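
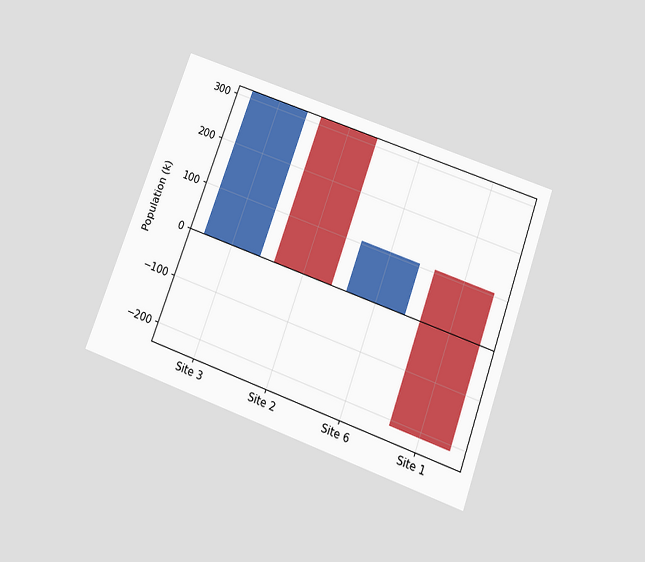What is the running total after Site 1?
-212k

The chart is tilted about 20° clockwise and viewed slightly from below. After Site 1 the running total reaches -212k.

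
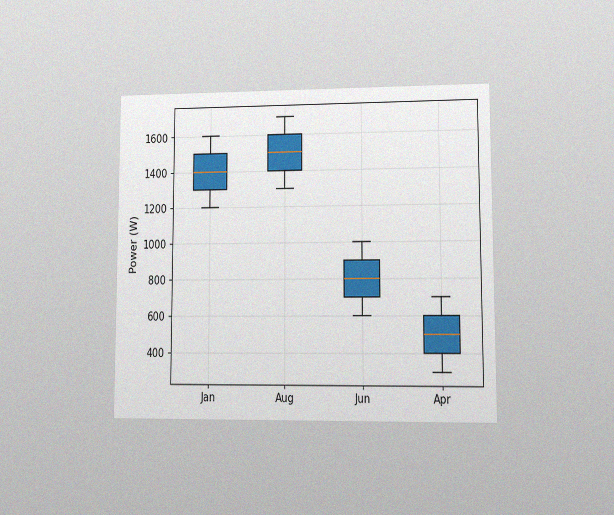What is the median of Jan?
1400W

The chart is viewed at a slight angle, with some photo noise. The median line in the Jan box sits at 1400W.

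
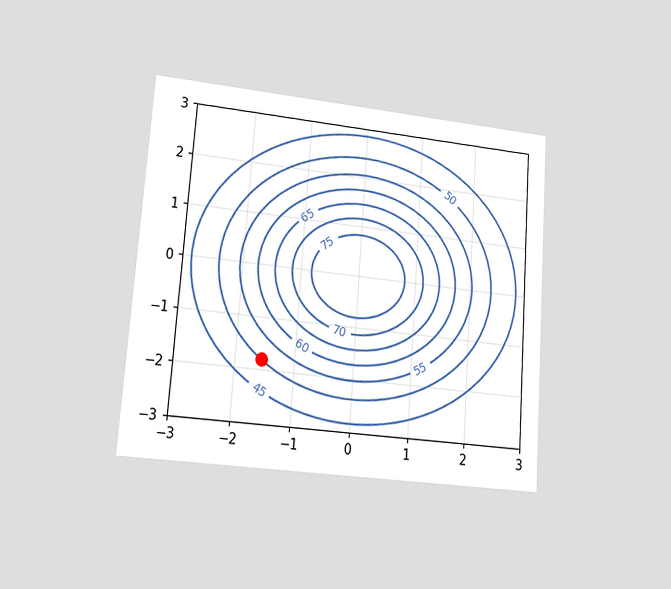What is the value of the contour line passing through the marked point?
The chart is tilted about 4° clockwise and viewed at a slight angle. The marked point sits on the contour labelled 50.

50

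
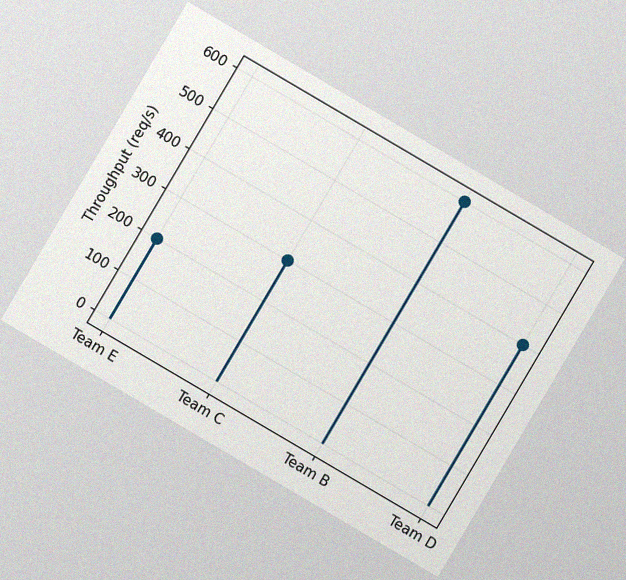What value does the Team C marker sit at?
The chart is tilted about 30° clockwise, with some photo noise. The Team C marker sits at 300req/s.

300req/s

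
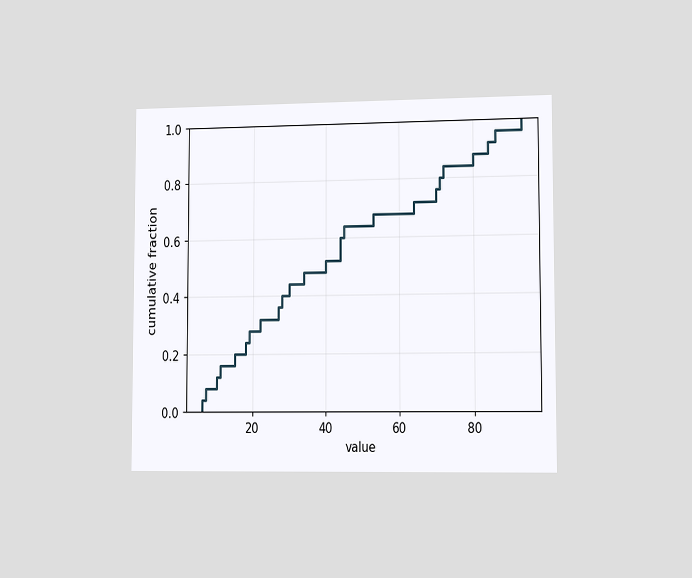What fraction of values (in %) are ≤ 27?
The chart is viewed slightly from the right. At x=27 the ECDF step is at 36%.

36%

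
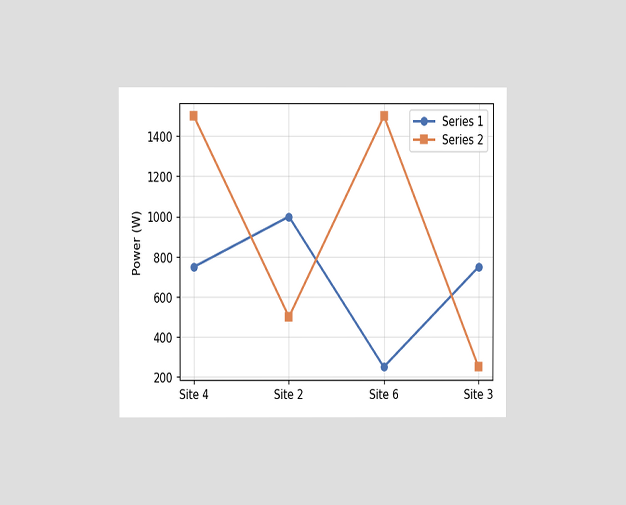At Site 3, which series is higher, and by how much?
Series 1, by 500W

The chart is viewed at a slight angle. At Site 3, Series 1 sits above the other line by 500W.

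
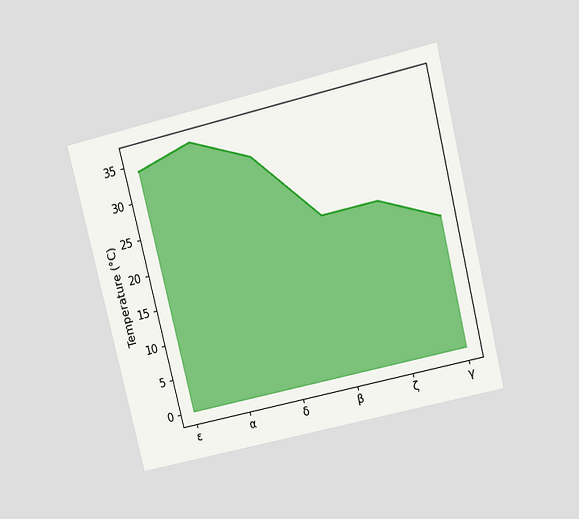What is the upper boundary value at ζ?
22°C

The chart is tilted about 14° counter-clockwise and viewed at a slight angle. At ζ the upper boundary is at 22°C.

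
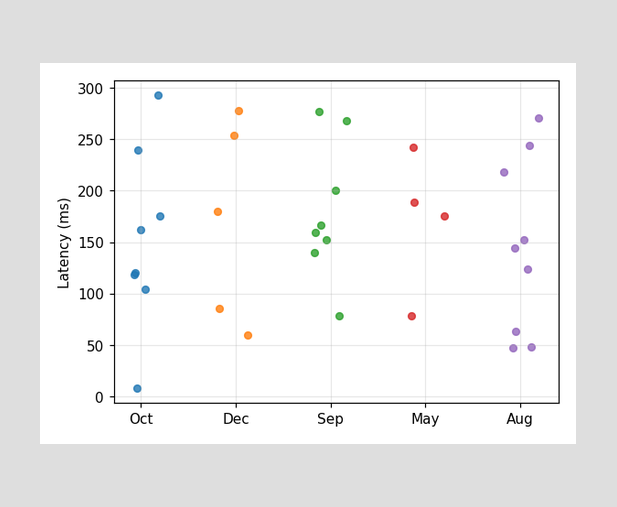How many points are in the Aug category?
Counting the markers in the Aug column gives 9.

9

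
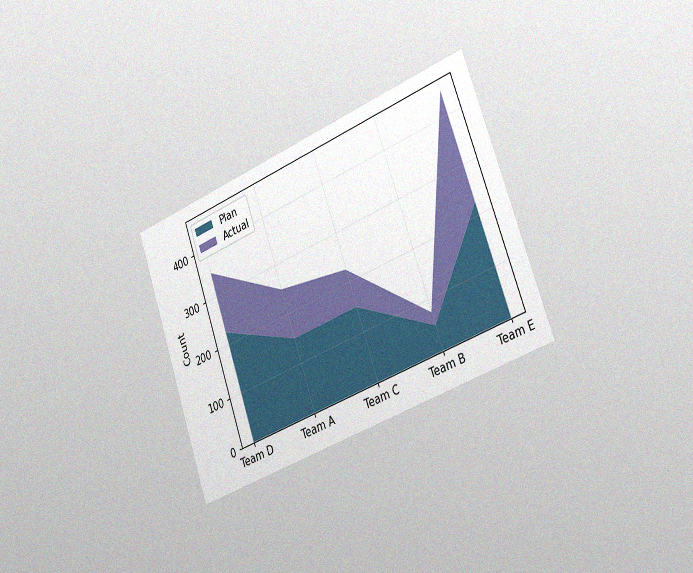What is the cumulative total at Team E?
The chart is tilted about 20° counter-clockwise and viewed slightly from the right, with some photo noise. The stacked total at Team E reaches 450.

450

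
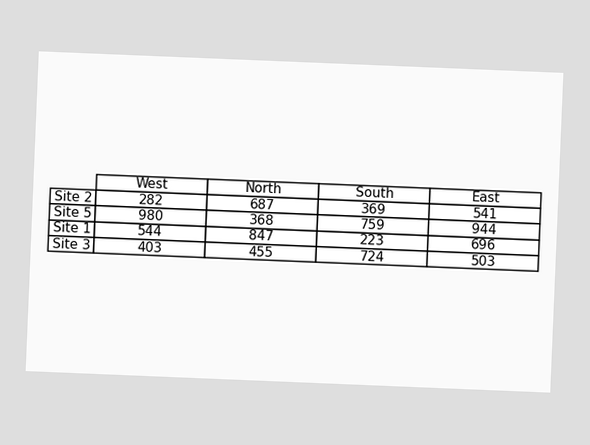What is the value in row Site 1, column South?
The chart is tilted about 2° clockwise. The (Site 1, South) cell reads 223.

223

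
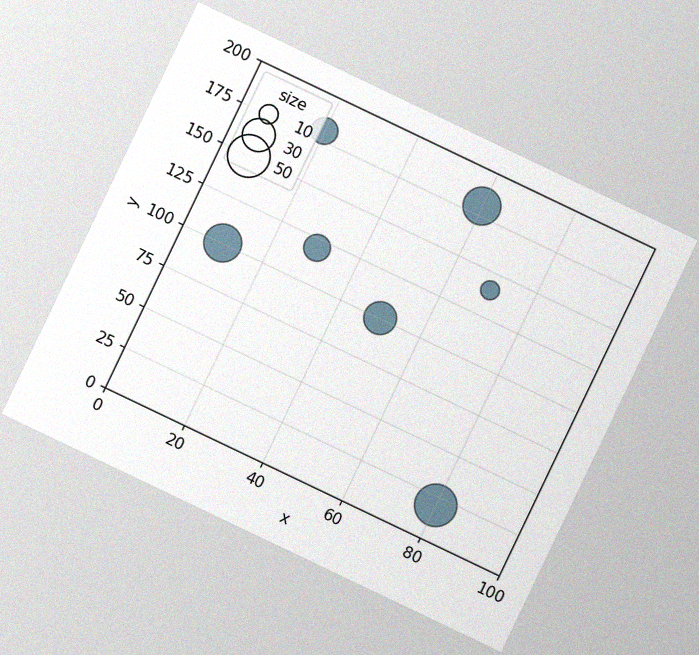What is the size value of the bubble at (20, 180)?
The chart is tilted about 26° clockwise, with some photo noise. Matching the bubble at (20, 180) against the size legend gives 20.

20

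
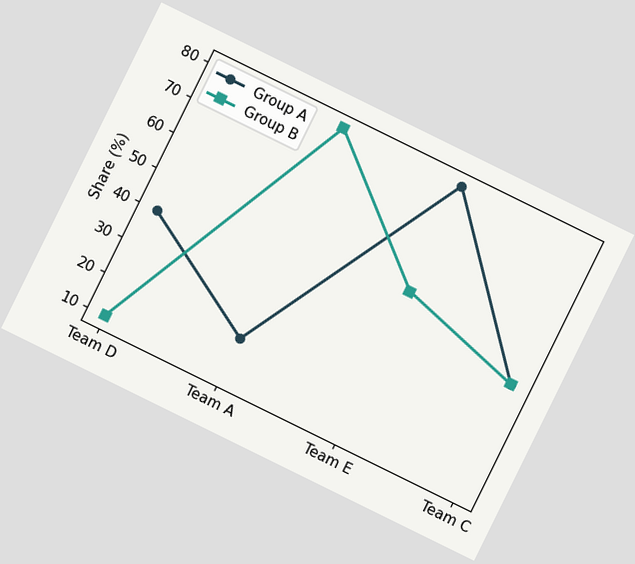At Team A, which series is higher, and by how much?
Group B, by 60%

The chart is tilted about 26° clockwise. At Team A, Group B sits above the other line by 60%.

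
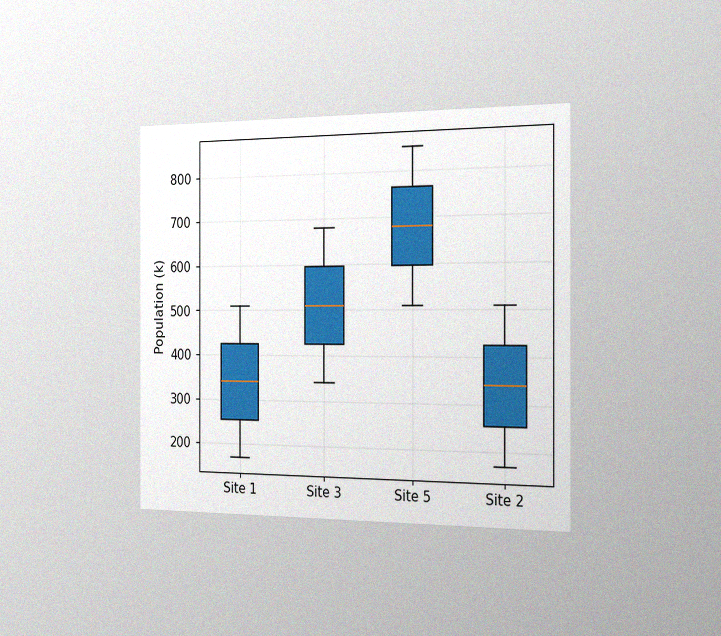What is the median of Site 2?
The chart is viewed slightly from the right, with some photo noise. The median line in the Site 2 box sits at 340k.

340k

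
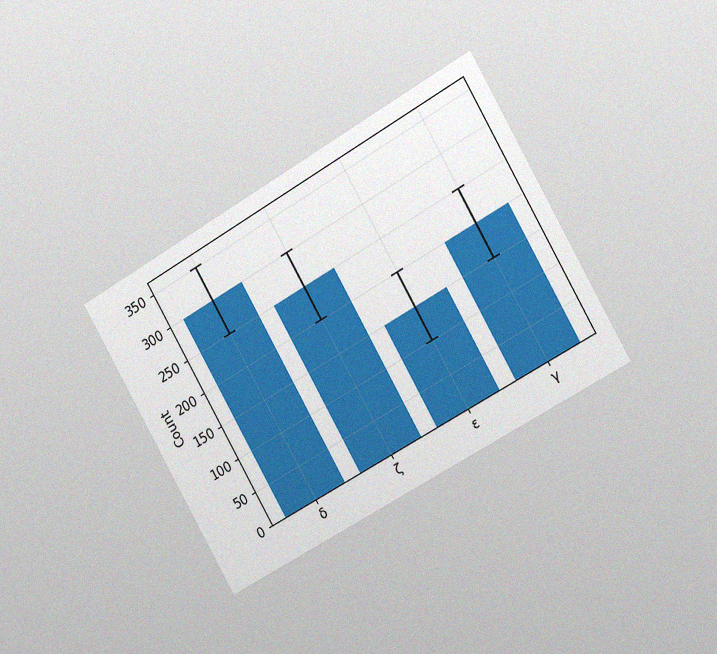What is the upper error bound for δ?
The chart is tilted about 30° counter-clockwise and viewed slightly from the right, with some photo noise. The δ bar's upper whisker reaches 350.

350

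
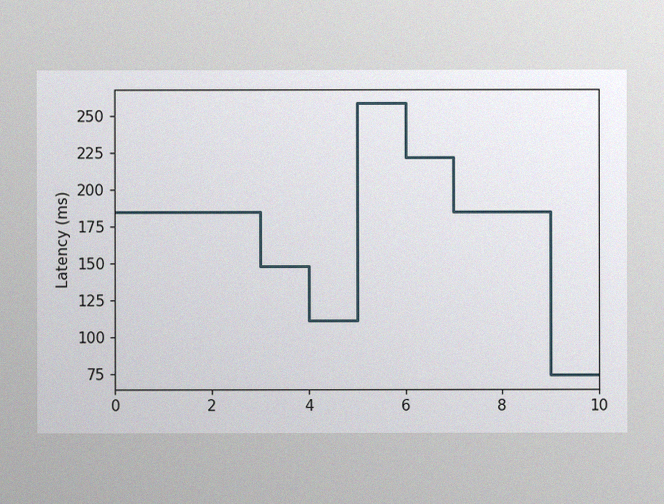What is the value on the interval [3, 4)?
148ms

The image has some photo noise and uneven lighting. On [3, 4) the step sits at 148ms.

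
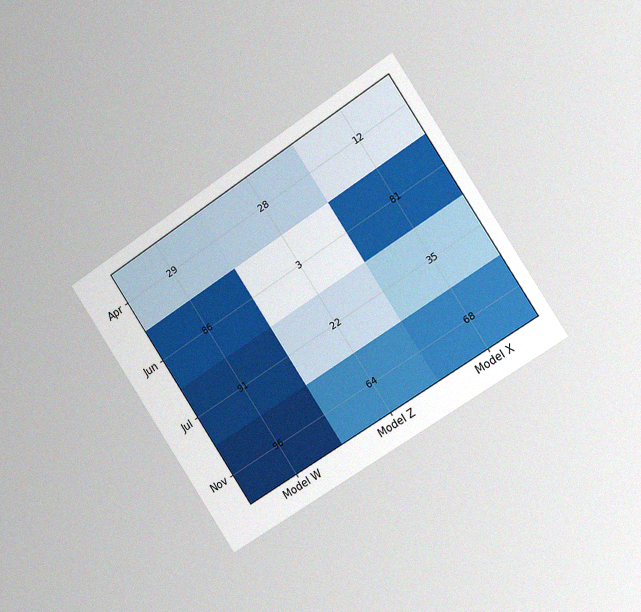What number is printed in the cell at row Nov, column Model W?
96

The chart is tilted about 34° counter-clockwise and viewed slightly from the right, with some photo noise. The (Nov, Model W) cell reads 96.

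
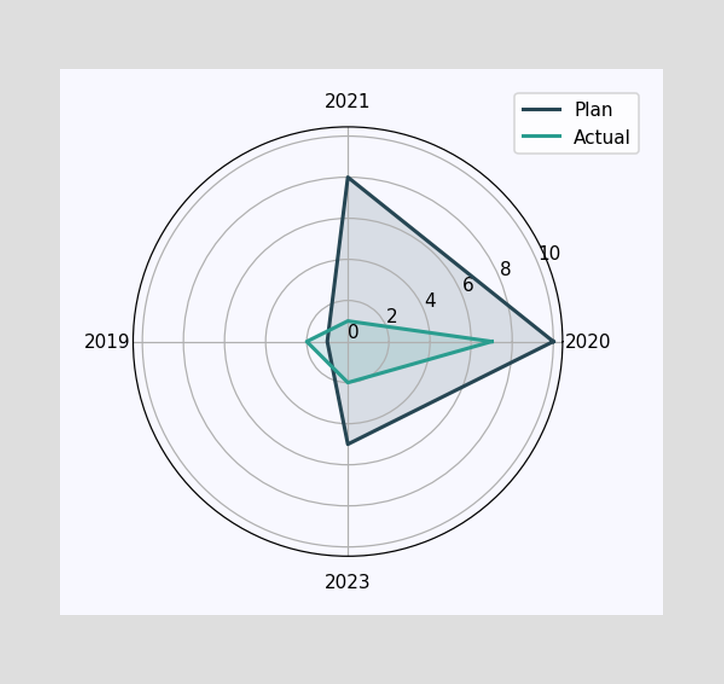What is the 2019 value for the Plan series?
1

On the 2019 axis, Plan reaches 1.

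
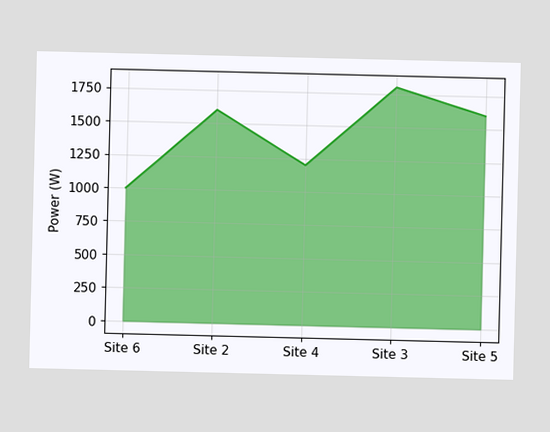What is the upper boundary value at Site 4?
At Site 4 the upper boundary is at 1200W.

1200W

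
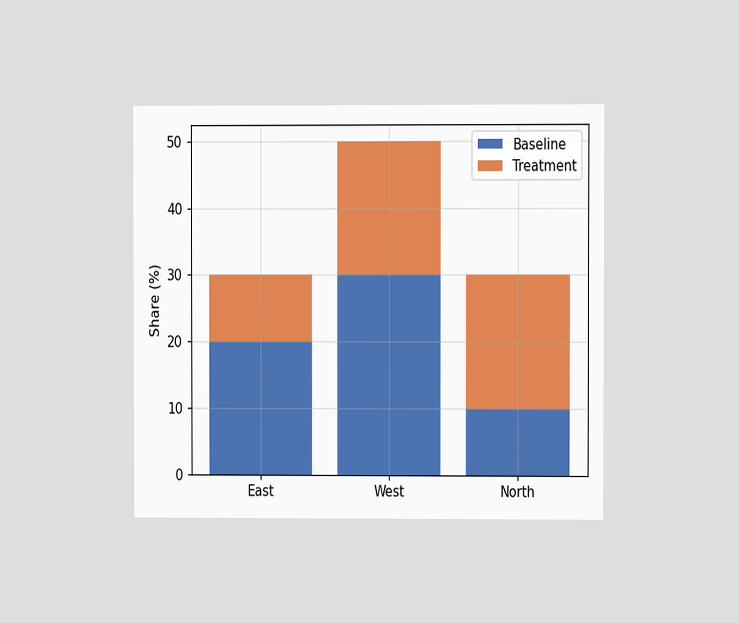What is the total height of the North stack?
The chart is viewed at a slight angle. The North stack's top reaches 30% on the y-axis.

30%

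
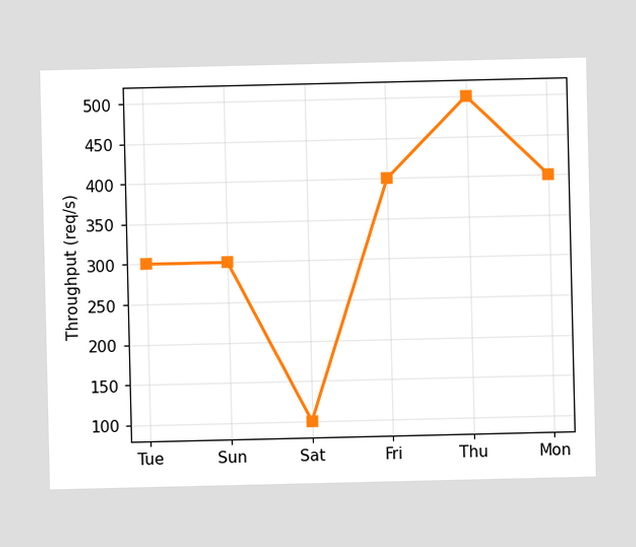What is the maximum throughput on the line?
500req/s

The highest point is at Thu, and reading across to the y-axis gives 500req/s.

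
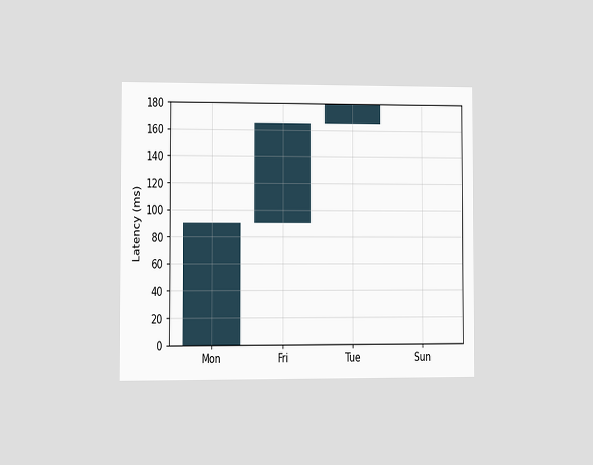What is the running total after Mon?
90ms

The chart is viewed at a slight angle. After Mon the running total reaches 90ms.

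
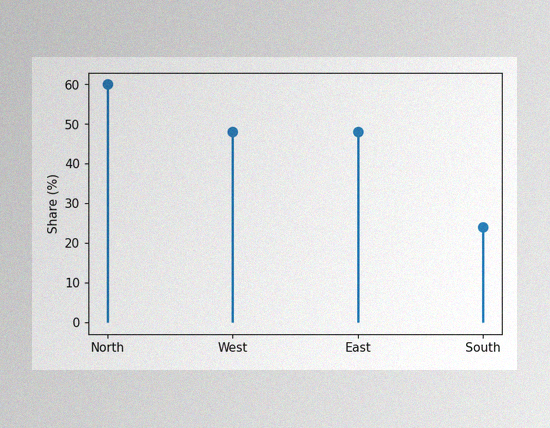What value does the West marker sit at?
The image has some photo noise and uneven lighting. The West marker sits at 48%.

48%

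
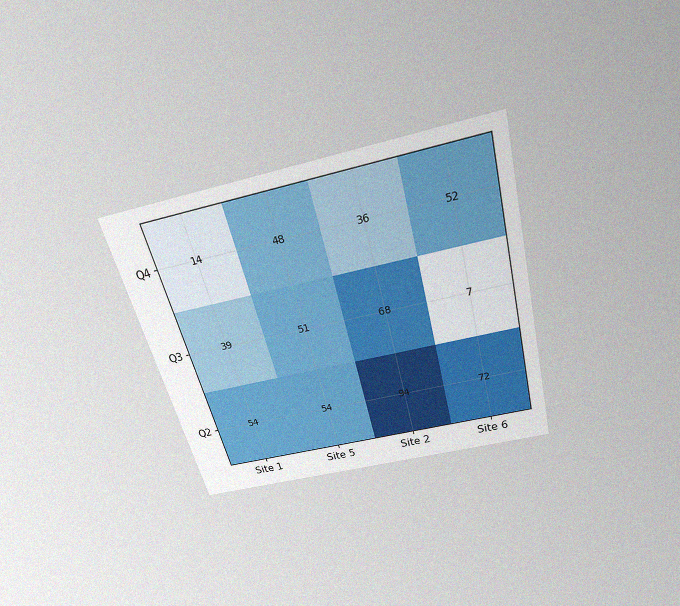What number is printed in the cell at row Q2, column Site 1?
The chart is tilted about 15° counter-clockwise and viewed slightly from above, with some photo noise. The (Q2, Site 1) cell reads 54.

54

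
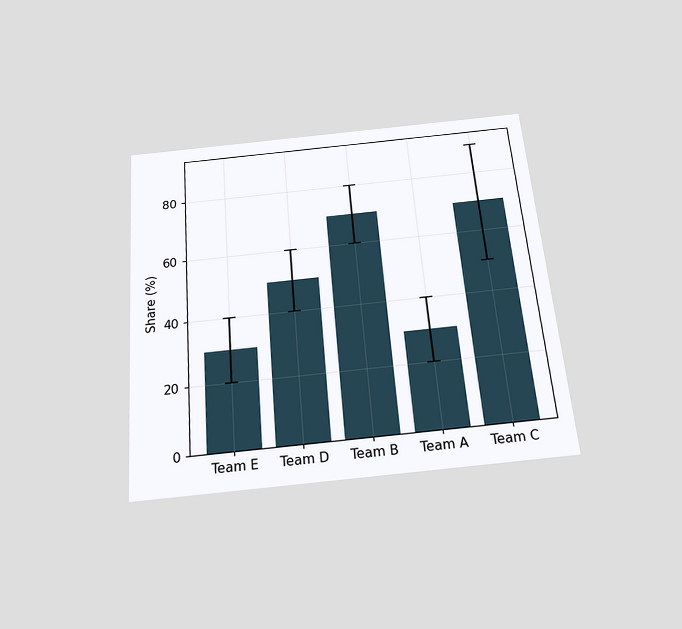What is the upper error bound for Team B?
The chart is tilted about 5° counter-clockwise and viewed slightly from below. The Team B bar's upper whisker reaches 80%.

80%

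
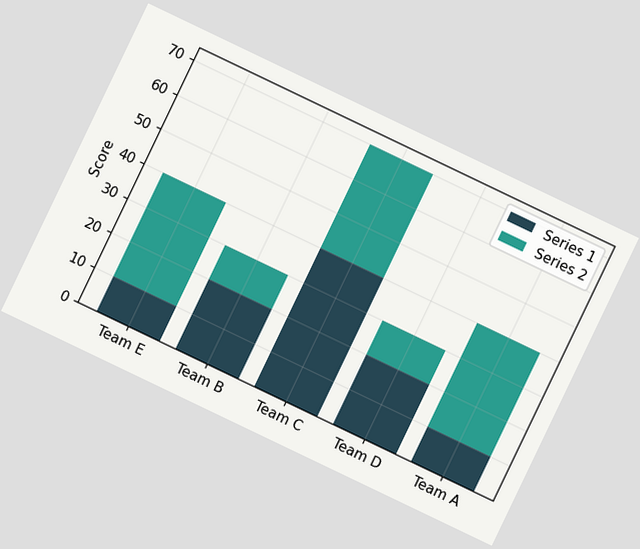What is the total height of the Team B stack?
30

The chart is tilted about 26° clockwise. The Team B stack's top reaches 30 on the y-axis.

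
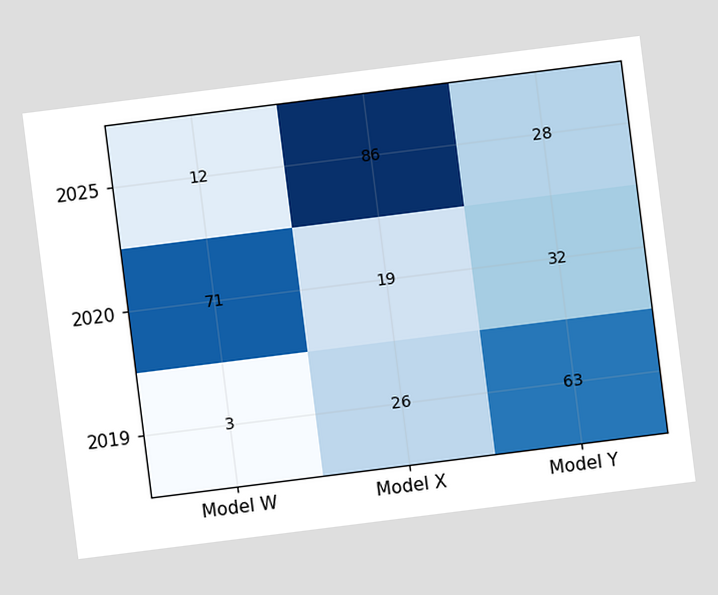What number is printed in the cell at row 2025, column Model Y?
28

The chart is tilted about 7° counter-clockwise. The (2025, Model Y) cell reads 28.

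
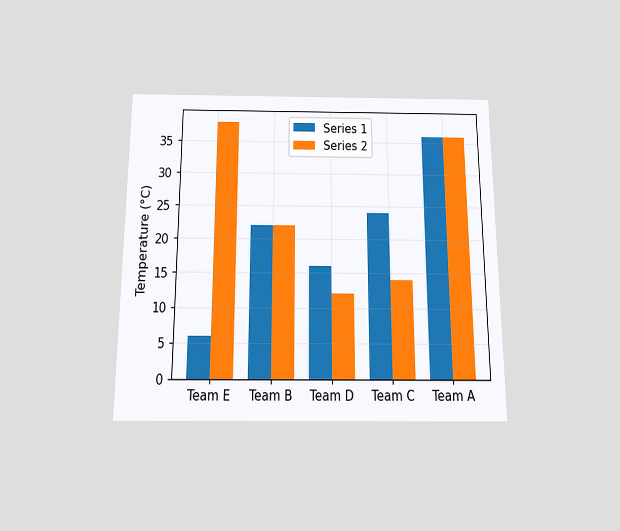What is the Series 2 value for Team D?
The chart is viewed slightly from below. The Series 2 bar at Team D reaches 12°C on the y-axis.

12°C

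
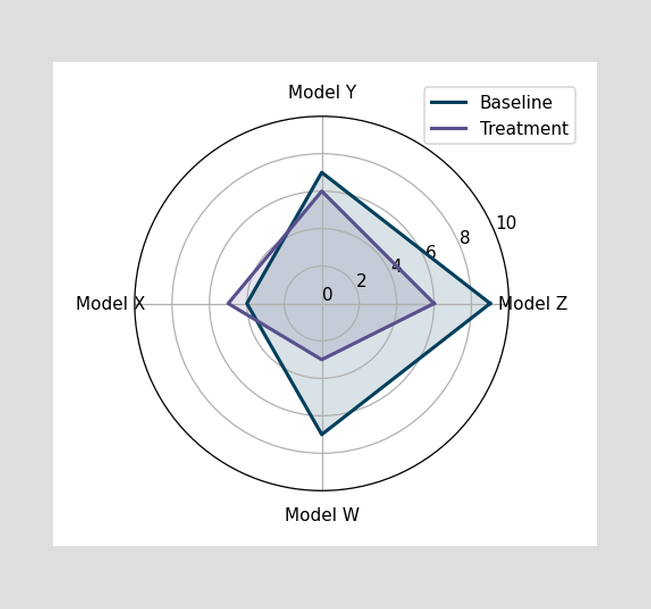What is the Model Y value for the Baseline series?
7

On the Model Y axis, Baseline reaches 7.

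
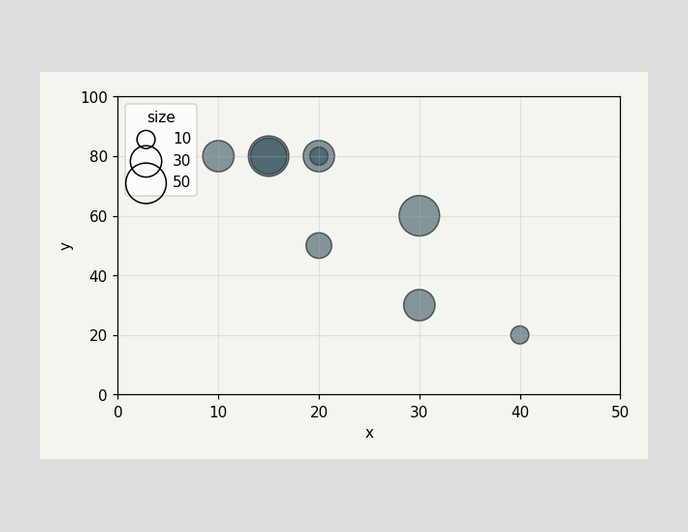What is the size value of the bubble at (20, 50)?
Matching the bubble at (20, 50) against the size legend gives 20.

20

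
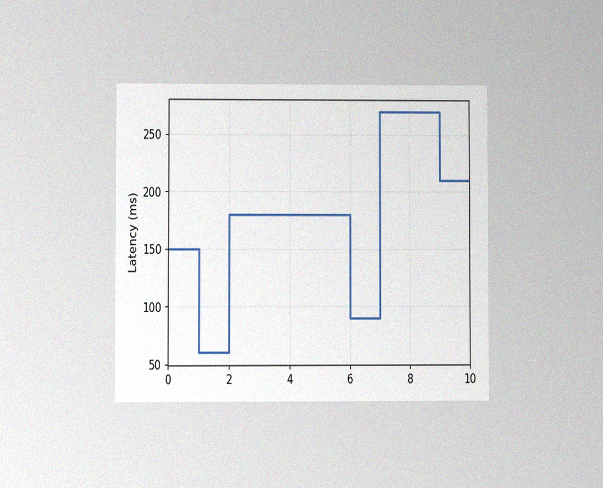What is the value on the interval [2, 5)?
The chart is viewed at a slight angle, with some photo noise. On [2, 5) the step sits at 180ms.

180ms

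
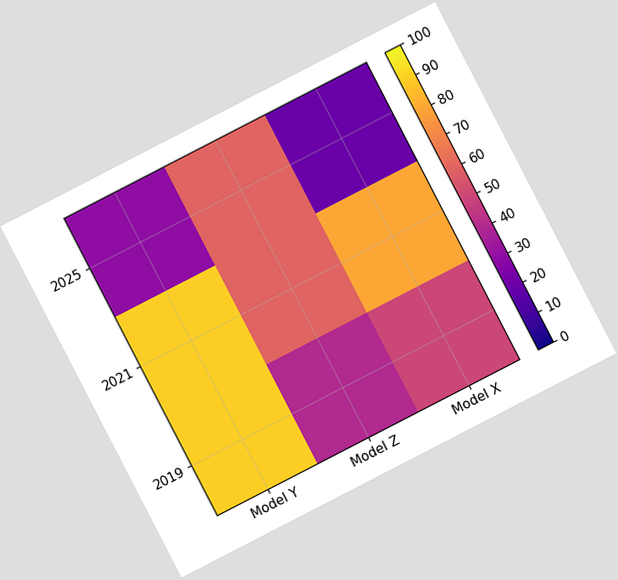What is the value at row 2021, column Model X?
The chart is tilted about 27° counter-clockwise. Matching cell (2021, Model X) against the colorbar gives 80.

80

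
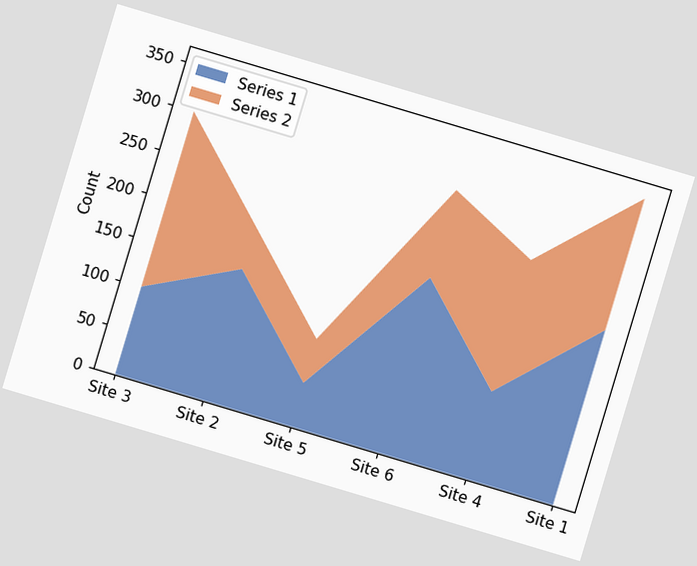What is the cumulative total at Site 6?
300

The chart is tilted about 17° clockwise. The stacked total at Site 6 reaches 300.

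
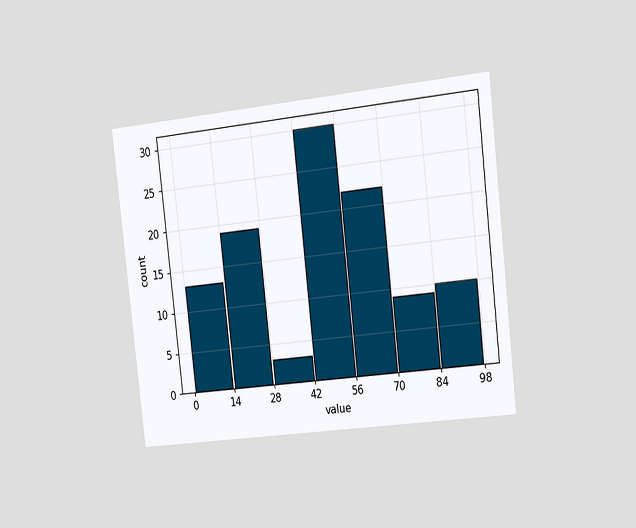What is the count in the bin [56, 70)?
The chart is tilted about 6° counter-clockwise and viewed slightly from the right. The [56, 70) bin has height 22.

22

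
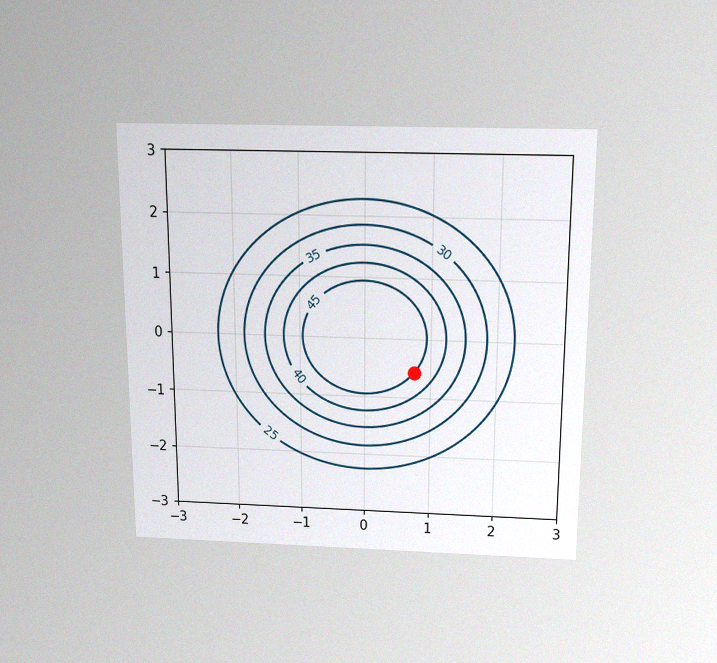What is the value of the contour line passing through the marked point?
The chart is viewed slightly from above, with some photo noise. The marked point sits on the contour labelled 45.

45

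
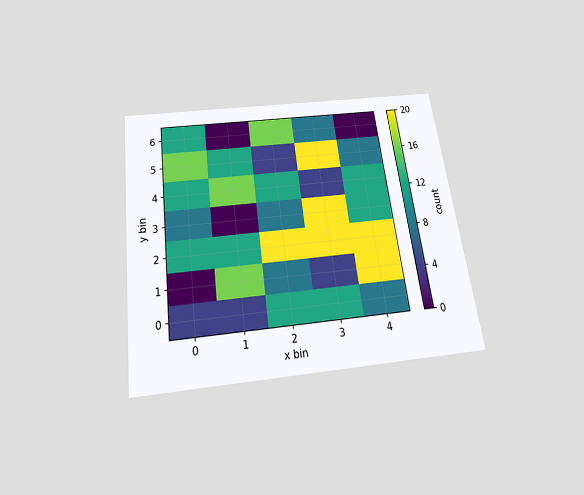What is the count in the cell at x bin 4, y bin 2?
20

The chart is tilted about 8° counter-clockwise and viewed slightly from below. Matching the cell (4, 2) against the colorbar gives 20.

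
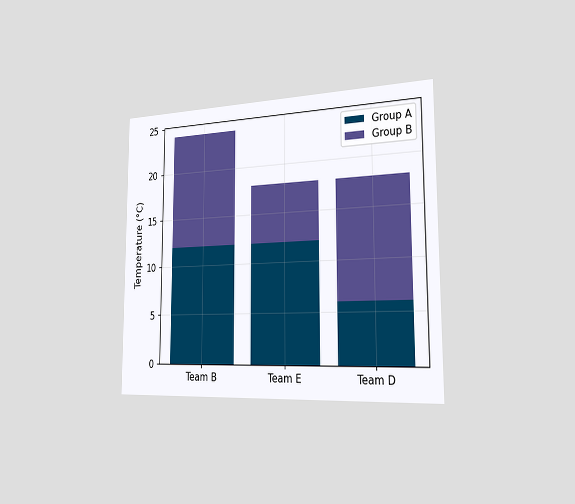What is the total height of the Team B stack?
24°C

The chart is viewed slightly from the right. The Team B stack's top reaches 24°C on the y-axis.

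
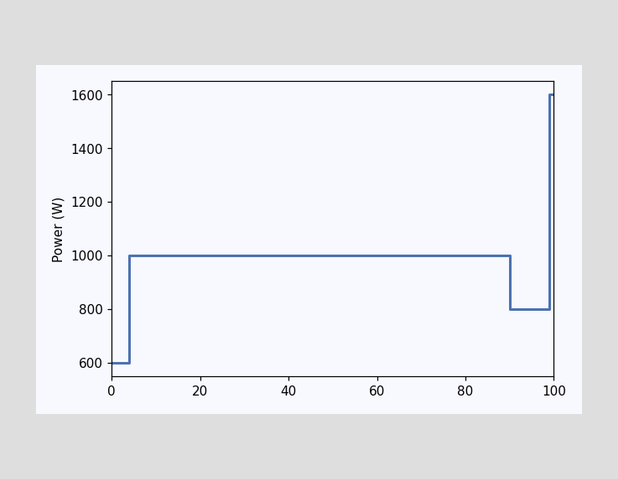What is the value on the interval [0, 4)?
600W

On [0, 4) the step sits at 600W.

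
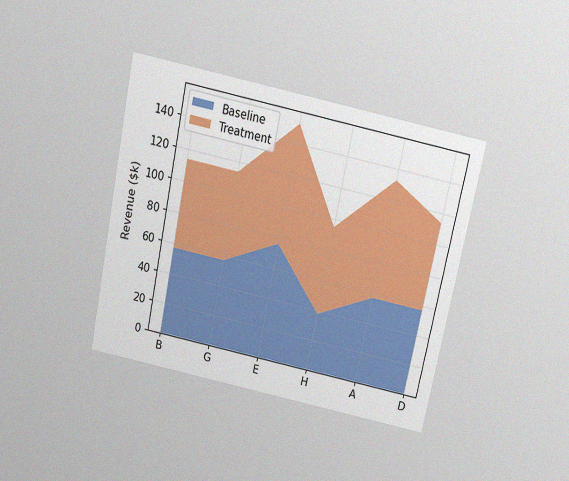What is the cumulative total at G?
$114k

The chart is tilted about 12° clockwise and viewed slightly from above, with some photo noise. The stacked total at G reaches $114k.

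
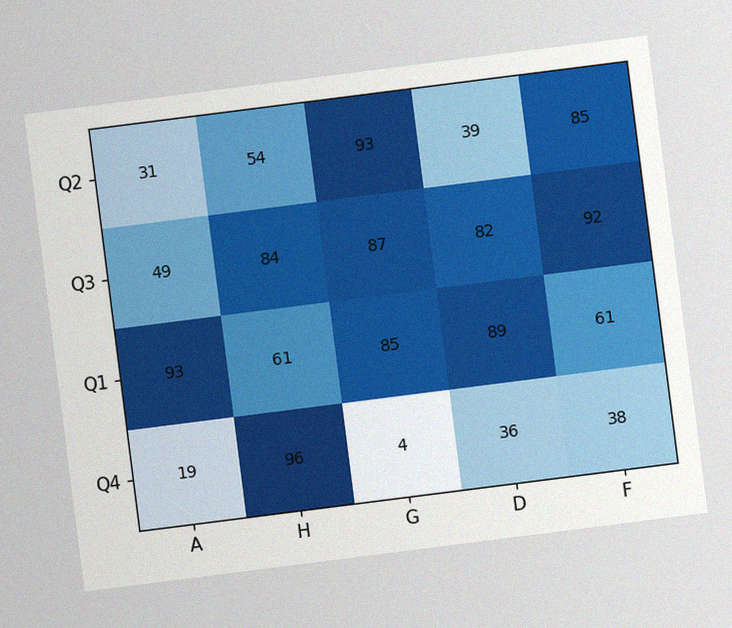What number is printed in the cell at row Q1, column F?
The chart is tilted about 7° counter-clockwise, with some photo noise. The (Q1, F) cell reads 61.

61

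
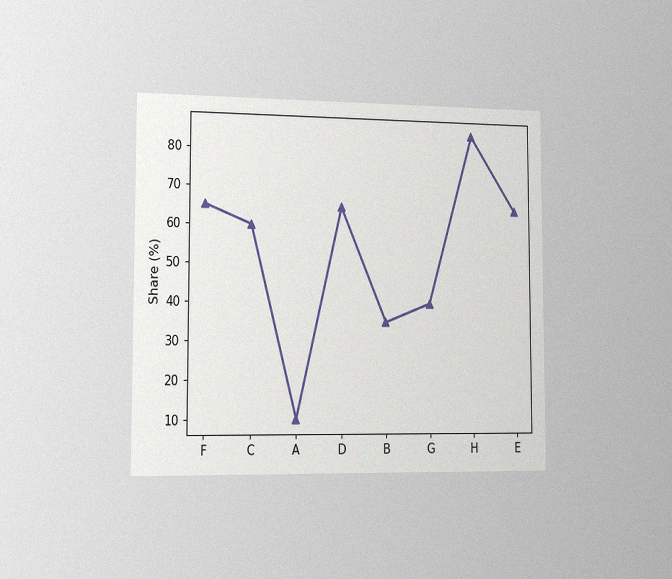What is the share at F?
The chart is viewed slightly from the left, with some photo noise. At F, the line is at 65%.

65%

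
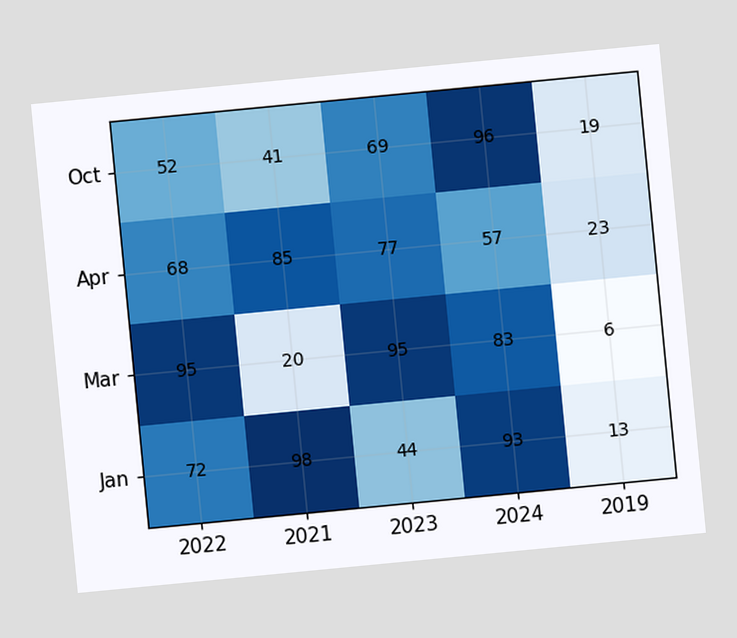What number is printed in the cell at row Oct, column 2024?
96

The chart is tilted about 5° counter-clockwise. The (Oct, 2024) cell reads 96.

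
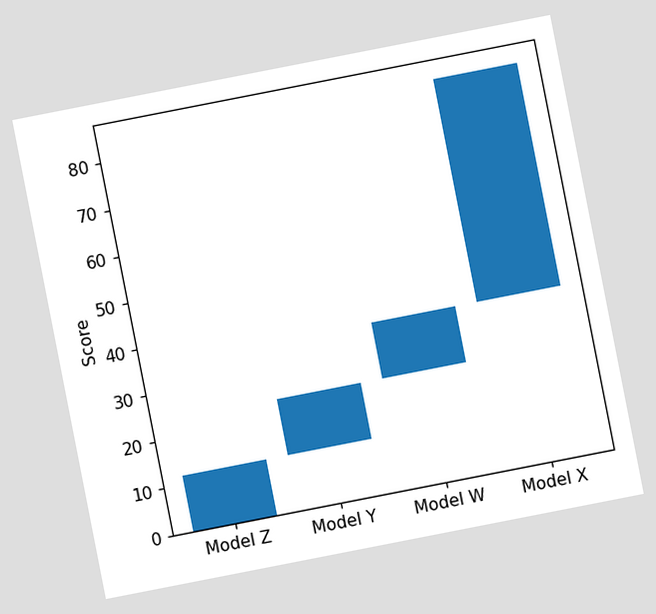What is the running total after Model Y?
24

The chart is tilted about 11° counter-clockwise. After Model Y the running total reaches 24.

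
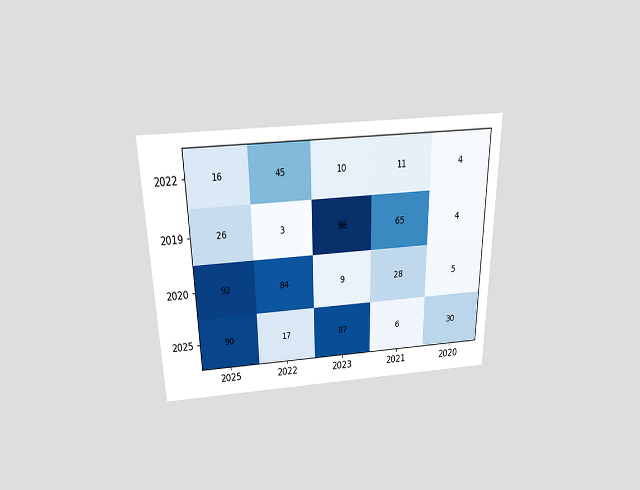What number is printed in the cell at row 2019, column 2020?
The chart is viewed slightly from above. The (2019, 2020) cell reads 4.

4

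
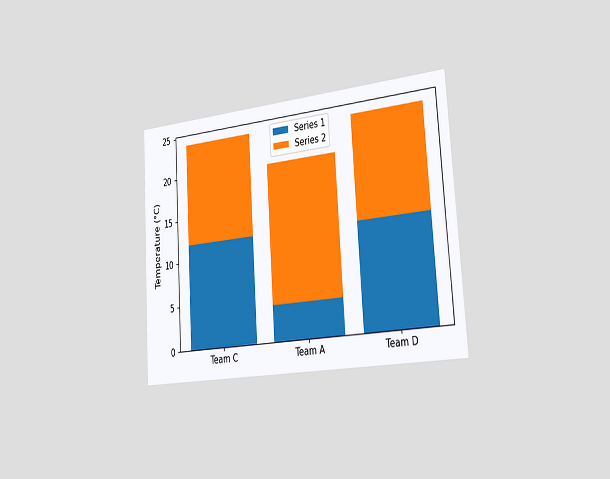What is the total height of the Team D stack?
The chart is tilted about 4° counter-clockwise and viewed slightly from the right. The Team D stack's top reaches 24°C on the y-axis.

24°C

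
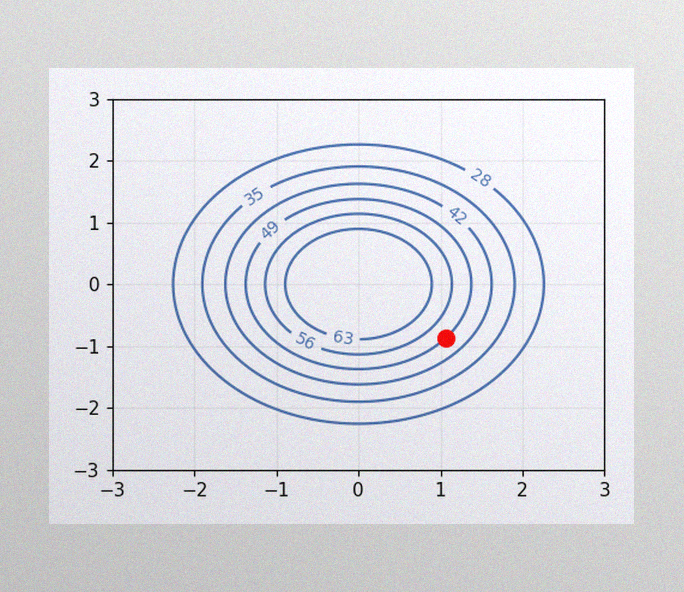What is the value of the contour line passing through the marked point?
The image has some photo noise and uneven lighting. The marked point sits on the contour labelled 49.

49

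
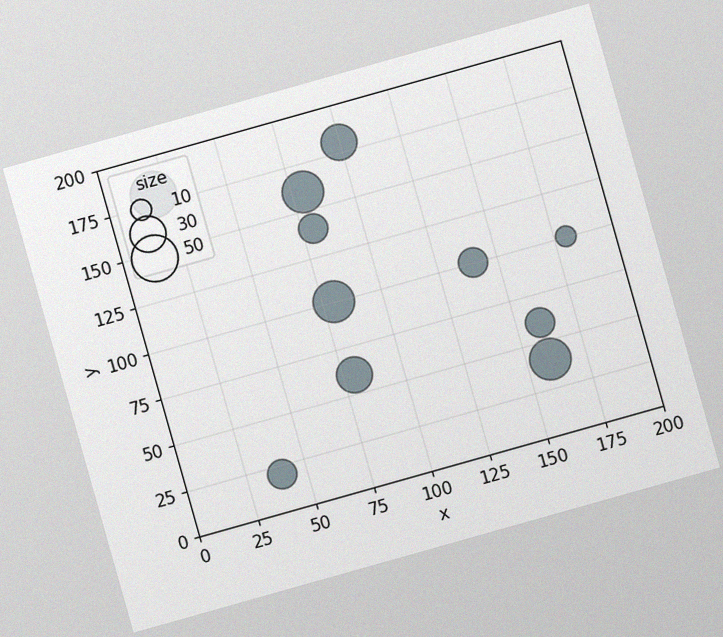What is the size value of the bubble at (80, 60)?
30

The chart is tilted about 16° counter-clockwise, with some photo noise. Matching the bubble at (80, 60) against the size legend gives 30.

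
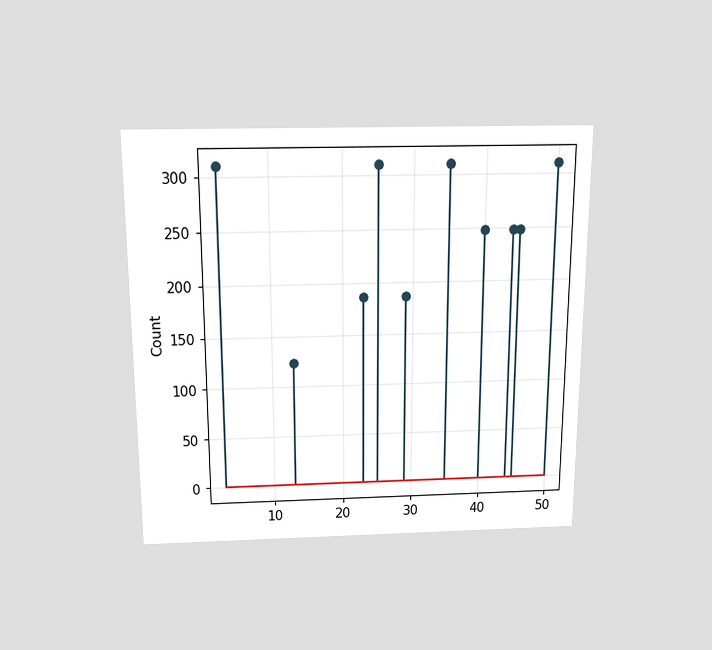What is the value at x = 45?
248

The chart is viewed slightly from above. The stem at x=45 reaches 248.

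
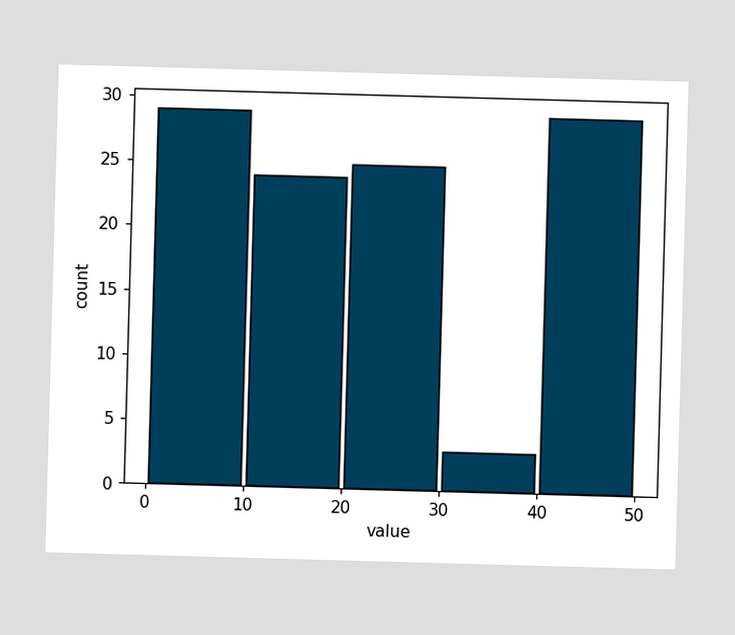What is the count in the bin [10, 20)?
The [10, 20) bin has height 24.

24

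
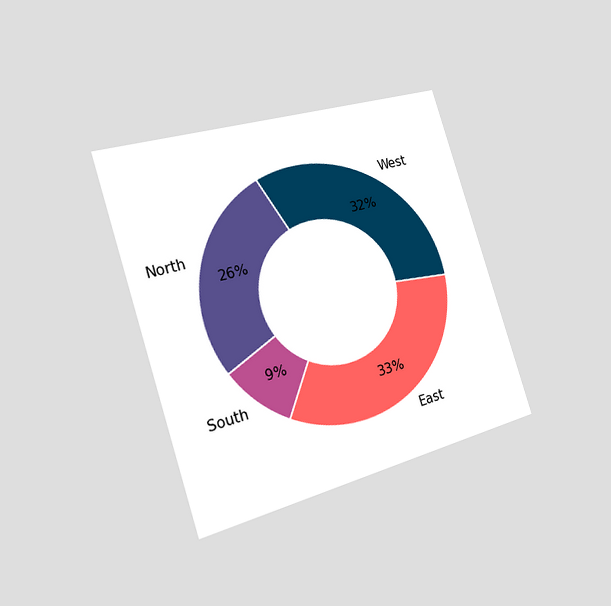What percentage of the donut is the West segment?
32%

The chart is tilted about 17° counter-clockwise and viewed slightly from the left. The West segment takes up 32% of the ring.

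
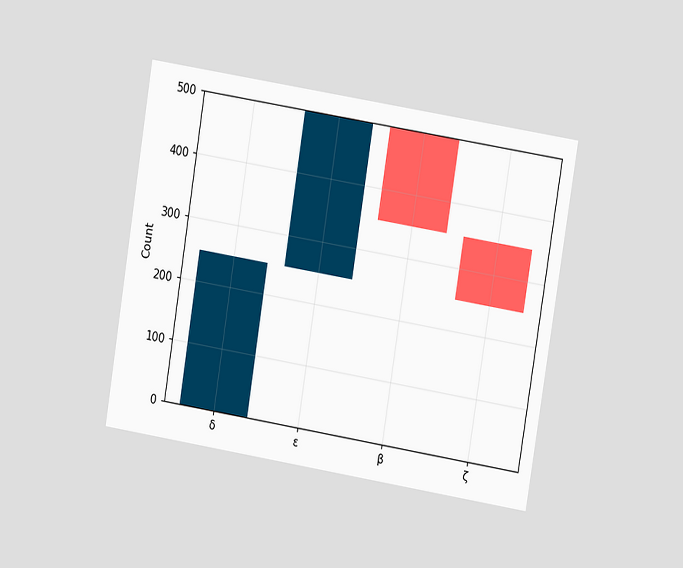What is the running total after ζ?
The chart is tilted about 9° clockwise and viewed at a slight angle. After ζ the running total reaches 250.

250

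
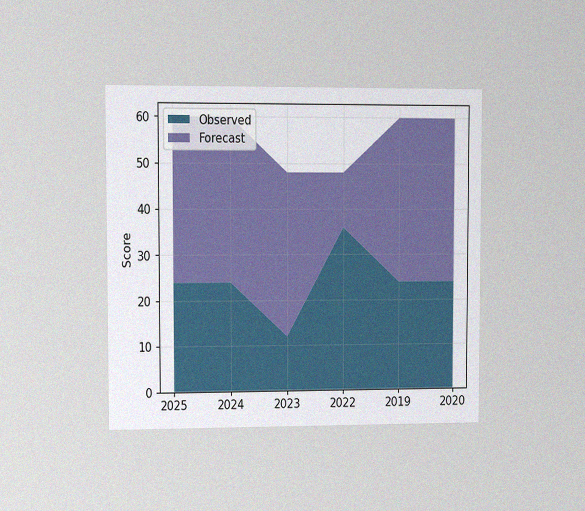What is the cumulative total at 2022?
The chart is viewed at a slight angle, with some photo noise. The stacked total at 2022 reaches 48.

48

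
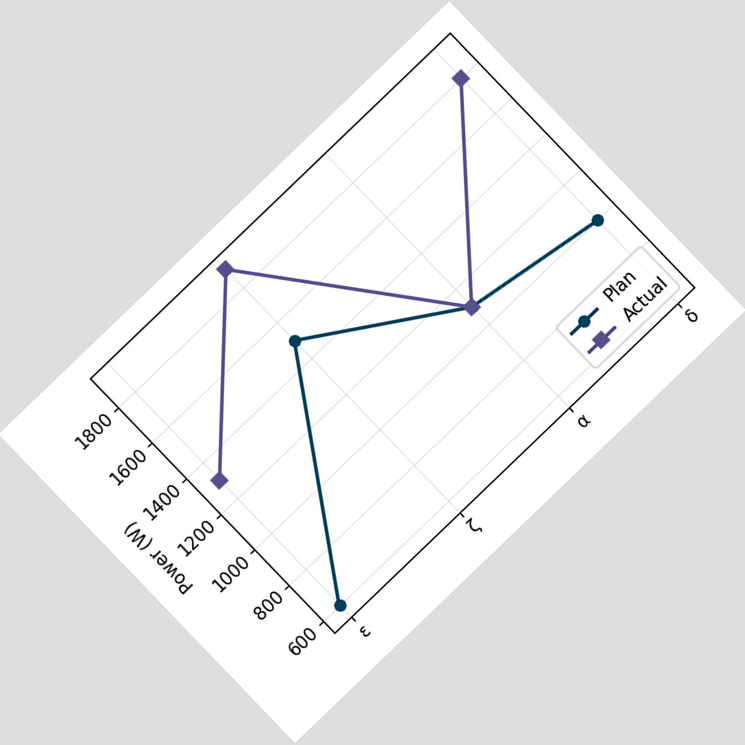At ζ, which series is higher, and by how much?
Actual, by 400W

The chart is tilted about 44° counter-clockwise. At ζ, Actual sits above the other line by 400W.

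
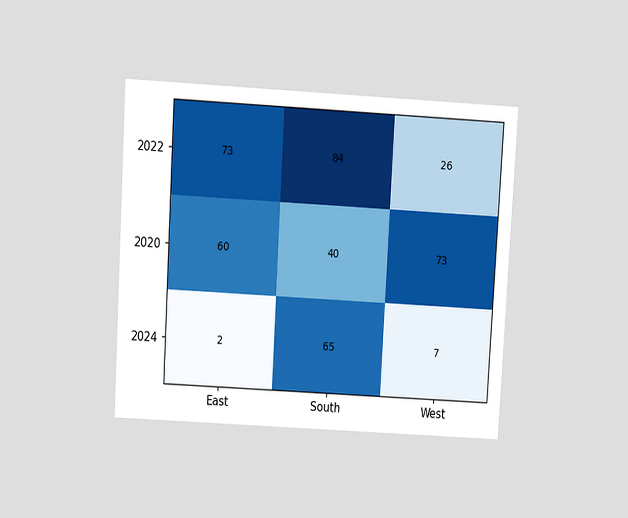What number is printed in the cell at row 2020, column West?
73

The chart is tilted about 3° clockwise and viewed slightly from above. The (2020, West) cell reads 73.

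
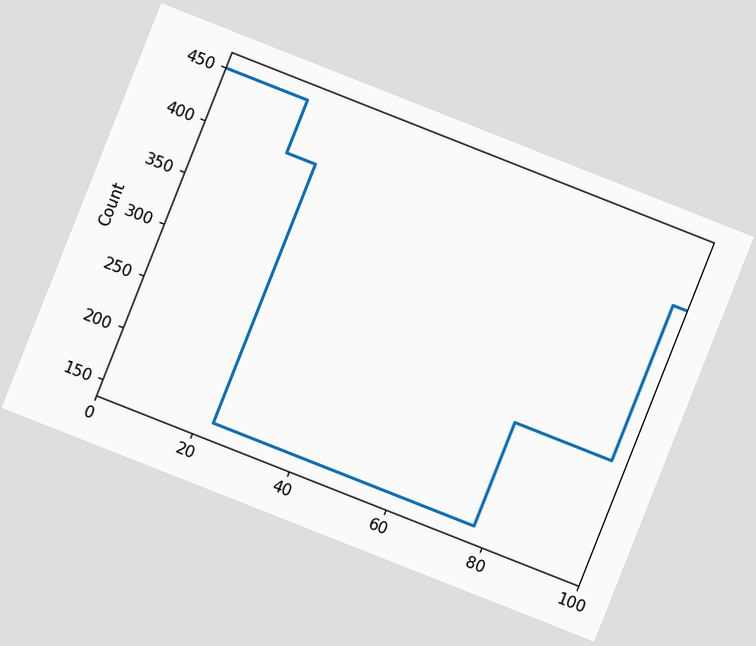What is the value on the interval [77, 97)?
250

The chart is tilted about 22° clockwise. On [77, 97) the step sits at 250.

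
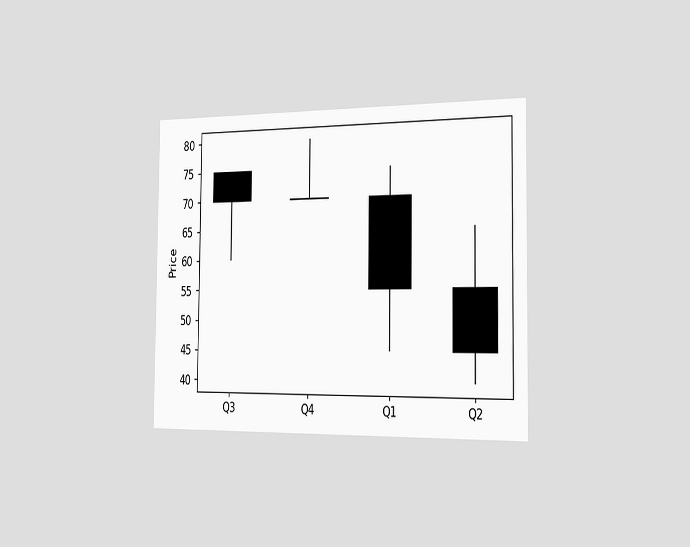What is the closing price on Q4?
70

The chart is viewed slightly from the right. The Q4 candle closes at 70.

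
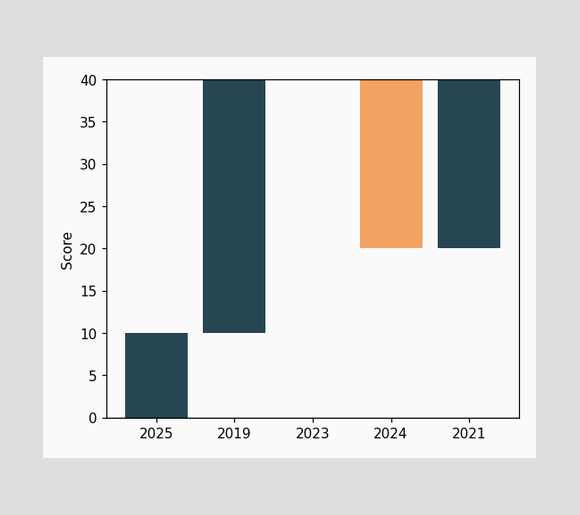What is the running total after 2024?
20

After 2024 the running total reaches 20.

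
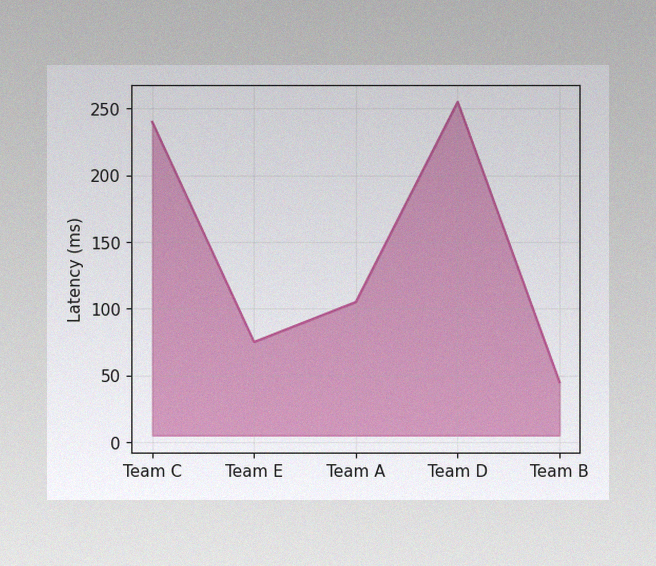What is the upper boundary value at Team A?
105ms

The image has some photo noise and uneven lighting. At Team A the upper boundary is at 105ms.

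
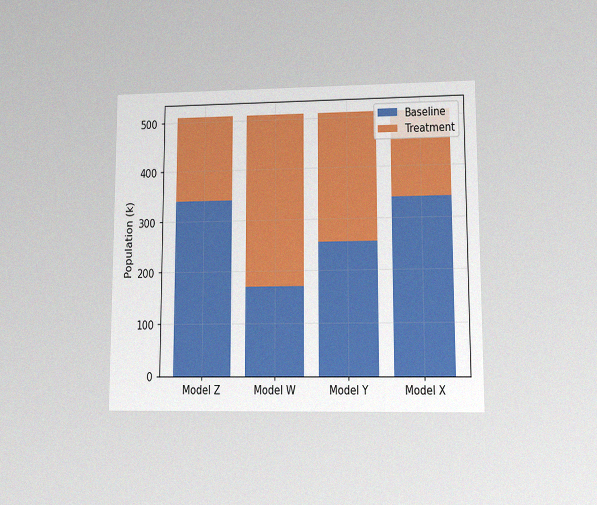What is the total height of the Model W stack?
The chart is viewed at a slight angle, with some photo noise. The Model W stack's top reaches 510k on the y-axis.

510k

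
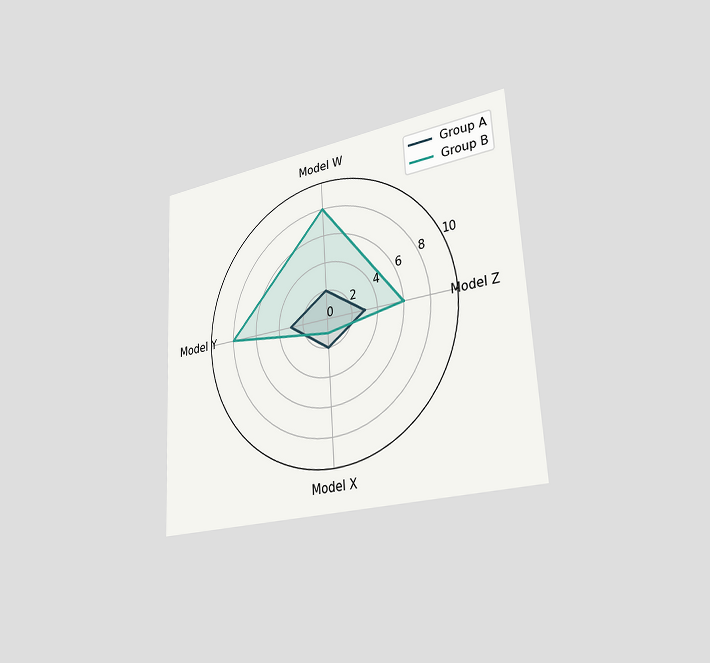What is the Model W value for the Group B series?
The chart is tilted about 3° counter-clockwise and viewed slightly from the right. On the Model W axis, Group B reaches 8.

8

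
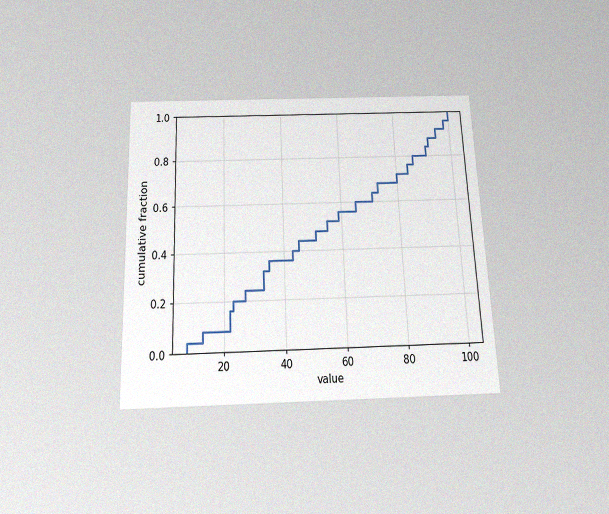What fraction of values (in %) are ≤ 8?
4%

The chart is tilted about 2° counter-clockwise and viewed slightly from below, with some photo noise. At x=8 the ECDF step is at 4%.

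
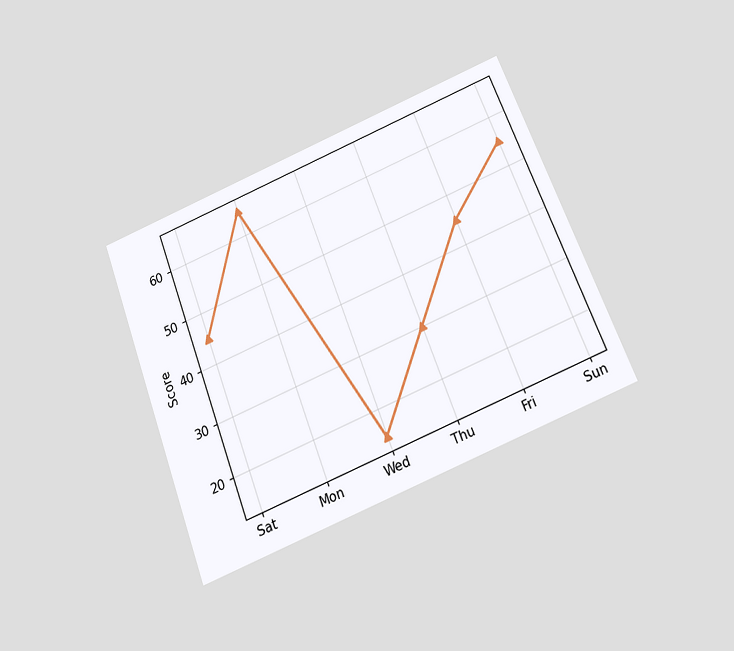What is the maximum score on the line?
The chart is tilted about 21° counter-clockwise and viewed slightly from below. The highest point is at Mon, and reading across to the y-axis gives 65.

65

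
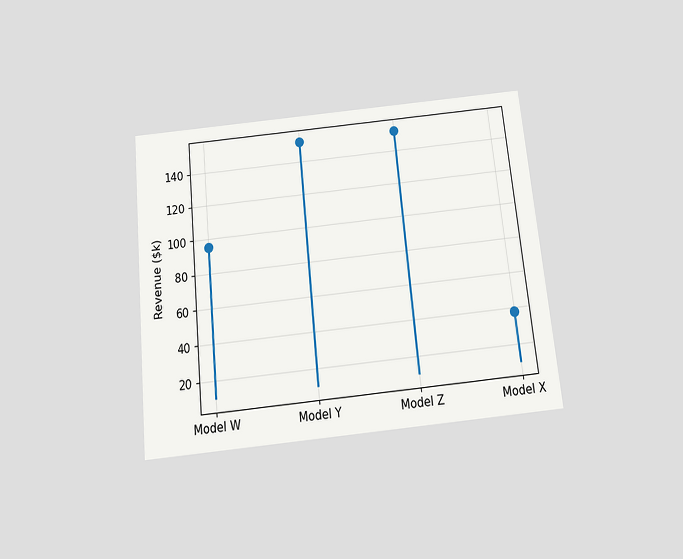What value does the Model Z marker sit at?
$152k

The chart is tilted about 6° counter-clockwise and viewed slightly from below. The Model Z marker sits at $152k.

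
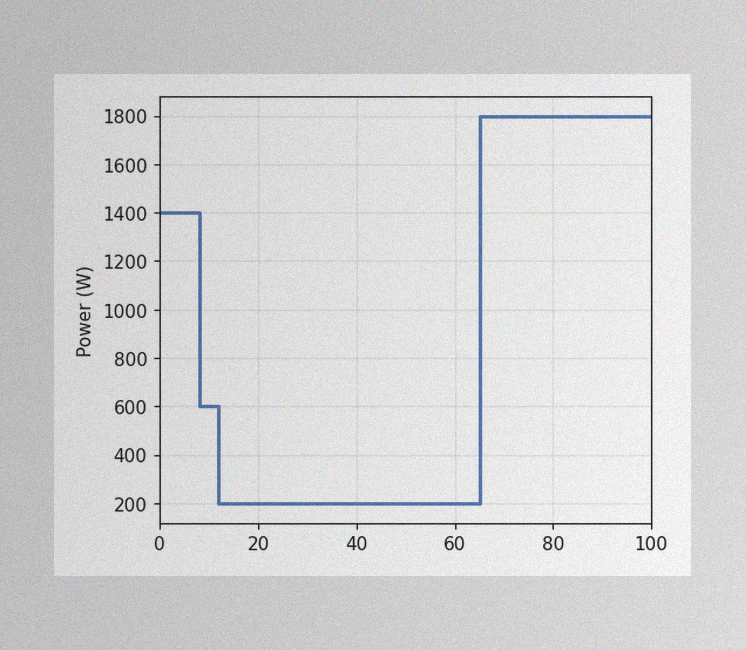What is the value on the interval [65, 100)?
1800W

The image has some photo noise and uneven lighting. On [65, 100) the step sits at 1800W.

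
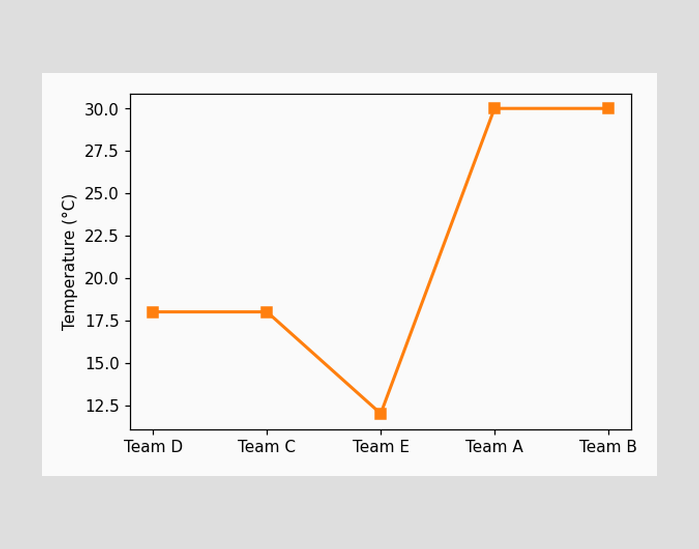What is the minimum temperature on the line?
12°C

The lowest point is at Team E, and reading across to the y-axis gives 12°C.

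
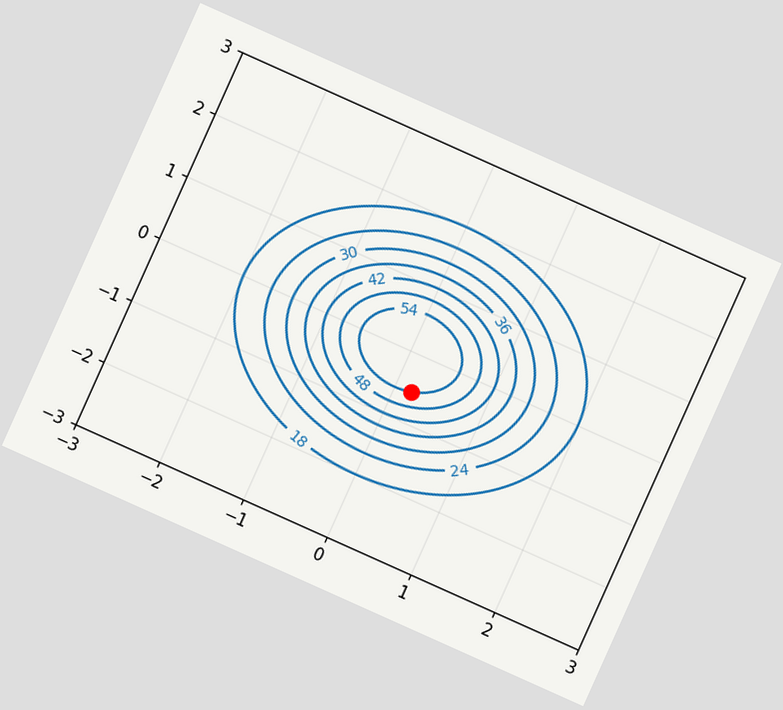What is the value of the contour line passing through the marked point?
54

The chart is tilted about 24° clockwise. The marked point sits on the contour labelled 54.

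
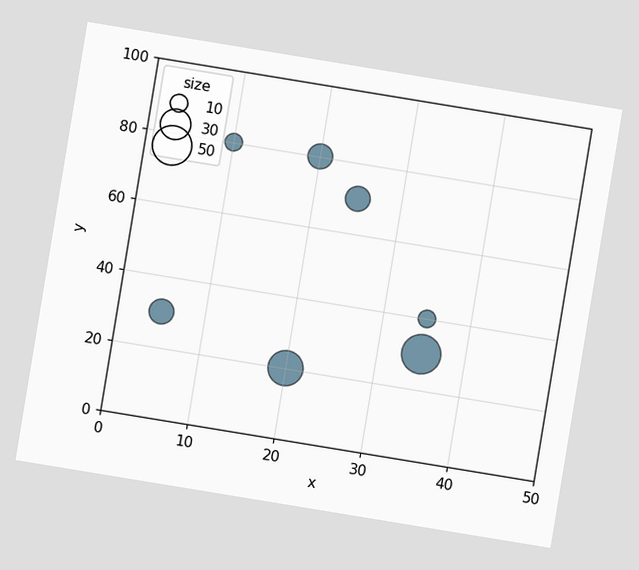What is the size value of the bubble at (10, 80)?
The chart is tilted about 9° clockwise. Matching the bubble at (10, 80) against the size legend gives 10.

10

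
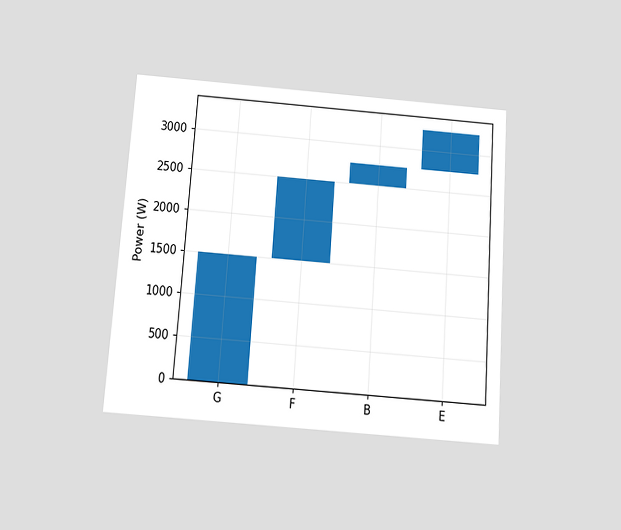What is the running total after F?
2500W

The chart is tilted about 4° clockwise and viewed slightly from below. After F the running total reaches 2500W.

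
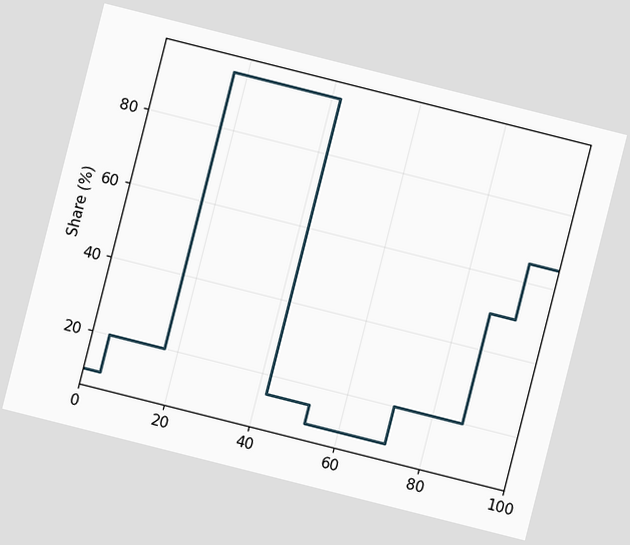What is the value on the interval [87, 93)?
The chart is tilted about 14° clockwise. On [87, 93) the step sits at 50%.

50%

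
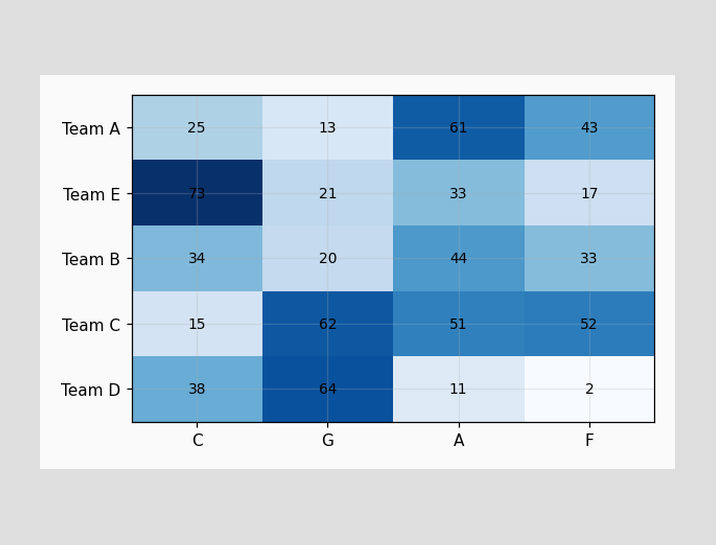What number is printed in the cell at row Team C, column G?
62

The (Team C, G) cell reads 62.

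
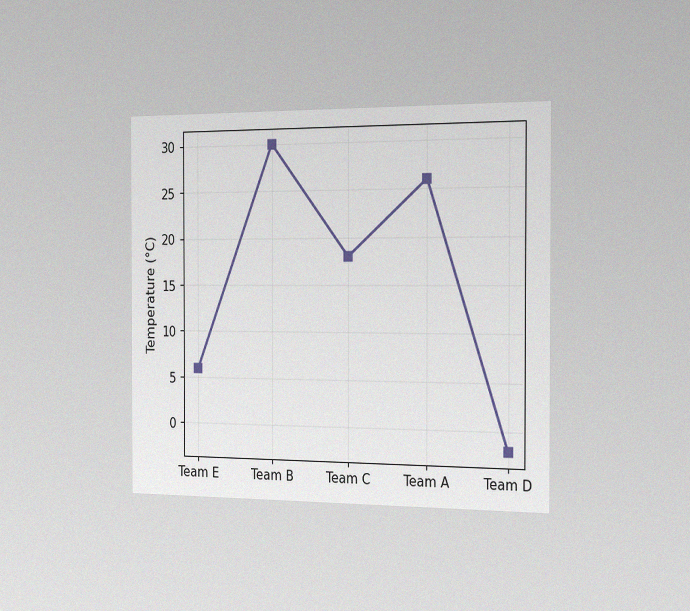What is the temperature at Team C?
18°C

The chart is viewed slightly from the right, with some photo noise. At Team C, the line is at 18°C.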